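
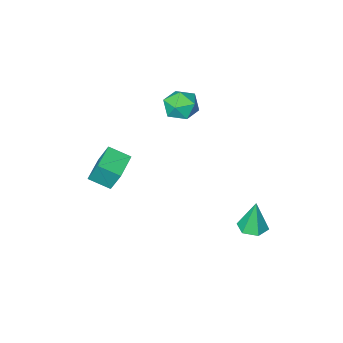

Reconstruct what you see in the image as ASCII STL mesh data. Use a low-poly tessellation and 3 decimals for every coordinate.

solid 
facet normal -0.638 0.651 -0.411
outer loop
vertex 1.492 -3.145 -0.618
vertex 2.777 -2.023 -0.834
vertex 1.79 -3.765 -2.062
endloop
endfacet
facet normal -0.747 -0.652 0.126
outer loop
vertex 2.683 -4.677 -1.486
vertex 1.492 -3.145 -0.618
vertex 1.79 -3.765 -2.062
endloop
endfacet
facet normal -0.637 0.651 -0.412
outer loop
vertex 1.79 -3.765 -2.062
vertex 2.777 -2.023 -0.834
vertex 3.076 -2.643 -2.278
endloop
endfacet
facet normal 0.187 -0.388 -0.903
outer loop
vertex 3.076 -2.643 -2.278
vertex 2.683 -4.677 -1.486
vertex 1.79 -3.765 -2.062
endloop
endfacet
facet normal -0.187 0.387 0.903
outer loop
vertex 1.492 -3.145 -0.618
vertex 3.67 -2.935 -0.258
vertex 2.777 -2.023 -0.834
endloop
endfacet
facet normal -0.748 -0.652 0.125
outer loop
vertex 2.384 -4.057 -0.042
vertex 1.492 -3.145 -0.618
vertex 2.683 -4.677 -1.486
endloop
endfacet
facet normal -0.187 0.388 0.903
outer loop
vertex 2.384 -4.057 -0.042
vertex 3.67 -2.935 -0.258
vertex 1.492 -3.145 -0.618
endloop
endfacet
facet normal 0.747 0.653 -0.125
outer loop
vertex 2.777 -2.023 -0.834
vertex 3.67 -2.935 -0.258
vertex 3.076 -2.643 -2.278
endloop
endfacet
facet normal 0.187 -0.388 -0.903
outer loop
vertex 3.968 -3.555 -1.702
vertex 2.683 -4.677 -1.486
vertex 3.076 -2.643 -2.278
endloop
endfacet
facet normal 0.748 0.652 -0.126
outer loop
vertex 3.076 -2.643 -2.278
vertex 3.67 -2.935 -0.258
vertex 3.968 -3.555 -1.702
endloop
endfacet
facet normal 0.638 -0.651 0.412
outer loop
vertex 3.968 -3.555 -1.702
vertex 2.384 -4.057 -0.042
vertex 2.683 -4.677 -1.486
endloop
endfacet
facet normal 0.637 -0.651 0.411
outer loop
vertex 3.67 -2.935 -0.258
vertex 2.384 -4.057 -0.042
vertex 3.968 -3.555 -1.702
endloop
endfacet
facet normal 0.238 0.942 0.238
outer loop
vertex -1.115 -1.689 2.494
vertex -1.659 -1.79 3.438
vertex -0.597 -2.046 3.388
endloop
endfacet
facet normal 0.742 0.648 -0.172
outer loop
vertex -1.115 -1.689 2.494
vertex -0.597 -2.046 3.388
vertex -0.408 -2.519 2.421
endloop
endfacet
facet normal 0.437 0.441 -0.783
outer loop
vertex -1.115 -1.689 2.494
vertex -0.408 -2.519 2.421
vertex -1.353 -2.557 1.872
endloop
endfacet
facet normal -0.256 0.608 -0.751
outer loop
vertex -1.115 -1.689 2.494
vertex -1.353 -2.557 1.872
vertex -2.126 -2.106 2.501
endloop
endfacet
facet normal -0.379 0.917 -0.120
outer loop
vertex -1.115 -1.689 2.494
vertex -2.126 -2.106 2.501
vertex -1.659 -1.79 3.438
endloop
endfacet
facet normal 0.985 0.065 0.161
outer loop
vertex -0.408 -2.519 2.421
vertex -0.597 -2.046 3.388
vertex -0.514 -3.134 3.319
endloop
endfacet
facet normal 0.169 0.541 0.824
outer loop
vertex -0.597 -2.046 3.388
vertex -1.659 -1.79 3.438
vertex -1.287 -2.683 3.948
endloop
endfacet
facet normal -0.830 0.501 0.245
outer loop
vertex -1.659 -1.79 3.438
vertex -2.126 -2.106 2.501
vertex -2.232 -2.721 3.399
endloop
endfacet
facet normal -0.631 0.001 -0.776
outer loop
vertex -2.126 -2.106 2.501
vertex -1.353 -2.557 1.872
vertex -2.043 -3.194 2.432
endloop
endfacet
facet normal 0.492 -0.268 -0.828
outer loop
vertex -1.353 -2.557 1.872
vertex -0.408 -2.519 2.421
vertex -0.981 -3.45 2.382
endloop
endfacet
facet normal 0.256 -0.608 0.751
outer loop
vertex -1.525 -3.551 3.326
vertex -0.514 -3.134 3.319
vertex -1.287 -2.683 3.948
endloop
endfacet
facet normal -0.437 -0.441 0.783
outer loop
vertex -1.525 -3.551 3.326
vertex -1.287 -2.683 3.948
vertex -2.232 -2.721 3.399
endloop
endfacet
facet normal -0.742 -0.648 0.172
outer loop
vertex -1.525 -3.551 3.326
vertex -2.232 -2.721 3.399
vertex -2.043 -3.194 2.432
endloop
endfacet
facet normal -0.238 -0.942 -0.238
outer loop
vertex -1.525 -3.551 3.326
vertex -2.043 -3.194 2.432
vertex -0.981 -3.45 2.382
endloop
endfacet
facet normal 0.379 -0.917 0.120
outer loop
vertex -1.525 -3.551 3.326
vertex -0.981 -3.45 2.382
vertex -0.514 -3.134 3.319
endloop
endfacet
facet normal 0.631 -0.001 0.776
outer loop
vertex -1.287 -2.683 3.948
vertex -0.514 -3.134 3.319
vertex -0.597 -2.046 3.388
endloop
endfacet
facet normal -0.492 0.268 0.828
outer loop
vertex -2.232 -2.721 3.399
vertex -1.287 -2.683 3.948
vertex -1.659 -1.79 3.438
endloop
endfacet
facet normal -0.985 -0.065 -0.161
outer loop
vertex -2.043 -3.194 2.432
vertex -2.232 -2.721 3.399
vertex -2.126 -2.106 2.501
endloop
endfacet
facet normal -0.169 -0.541 -0.824
outer loop
vertex -0.981 -3.45 2.382
vertex -2.043 -3.194 2.432
vertex -1.353 -2.557 1.872
endloop
endfacet
facet normal 0.830 -0.501 -0.245
outer loop
vertex -0.514 -3.134 3.319
vertex -0.981 -3.45 2.382
vertex -0.408 -2.519 2.421
endloop
endfacet
facet normal 0.065 -0.026 -0.998
outer loop
vertex -2.271 2.135 -4.878
vertex -3.123 1.883 -4.927
vertex -2.913 2.748 -4.936
endloop
endfacet
facet normal 0.620 0.686 0.380
outer loop
vertex -2.271 2.135 -4.878
vertex -2.913 2.748 -4.936
vertex -3.257 1.937 -2.913
endloop
endfacet
facet normal 0.066 -0.026 -0.997
outer loop
vertex -2.913 2.748 -4.936
vertex -3.123 1.883 -4.927
vertex -3.766 2.497 -4.986
endloop
endfacet
facet normal -0.285 0.905 0.315
outer loop
vertex -2.913 2.748 -4.936
vertex -3.766 2.497 -4.986
vertex -3.257 1.937 -2.913
endloop
endfacet
facet normal 0.066 -0.026 -0.997
outer loop
vertex -3.766 2.497 -4.986
vertex -3.123 1.883 -4.927
vertex -3.976 1.632 -4.977
endloop
endfacet
facet normal -0.929 0.229 0.290
outer loop
vertex -3.766 2.497 -4.986
vertex -3.976 1.632 -4.977
vertex -3.257 1.937 -2.913
endloop
endfacet
facet normal 0.066 -0.026 -0.997
outer loop
vertex -3.976 1.632 -4.977
vertex -3.123 1.883 -4.927
vertex -3.333 1.019 -4.918
endloop
endfacet
facet normal -0.667 -0.668 0.331
outer loop
vertex -3.976 1.632 -4.977
vertex -3.333 1.019 -4.918
vertex -3.257 1.937 -2.913
endloop
endfacet
facet normal 0.065 -0.026 -0.998
outer loop
vertex -3.333 1.019 -4.918
vertex -3.123 1.883 -4.927
vertex -2.481 1.27 -4.869
endloop
endfacet
facet normal 0.238 -0.886 0.397
outer loop
vertex -3.333 1.019 -4.918
vertex -2.481 1.27 -4.869
vertex -3.257 1.937 -2.913
endloop
endfacet
facet normal 0.065 -0.026 -0.998
outer loop
vertex -2.481 1.27 -4.869
vertex -3.123 1.883 -4.927
vertex -2.271 2.135 -4.878
endloop
endfacet
facet normal 0.882 -0.210 0.422
outer loop
vertex -2.481 1.27 -4.869
vertex -2.271 2.135 -4.878
vertex -3.257 1.937 -2.913
endloop
endfacet

endsolid


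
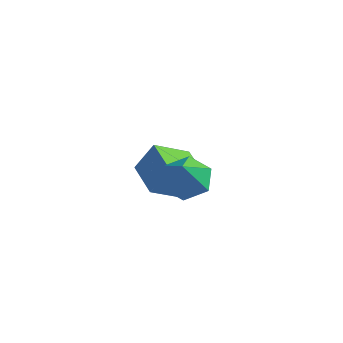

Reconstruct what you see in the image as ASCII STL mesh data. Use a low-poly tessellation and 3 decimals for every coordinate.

solid 
facet normal -0.148 0.488 -0.860
outer loop
vertex 2.978 -1.962 0.659
vertex 2.378 -2.574 0.415
vertex 2.12 -1.853 0.869
endloop
endfacet
facet normal 0.264 0.545 0.796
outer loop
vertex 2.978 -1.962 0.659
vertex 2.12 -1.853 0.869
vertex 2.602 -3.306 1.705
endloop
endfacet
facet normal -0.149 0.488 -0.860
outer loop
vertex 2.12 -1.853 0.869
vertex 2.378 -2.574 0.415
vertex 1.521 -2.464 0.626
endloop
endfacet
facet normal -0.576 0.256 0.777
outer loop
vertex 2.12 -1.853 0.869
vertex 1.521 -2.464 0.626
vertex 2.602 -3.306 1.705
endloop
endfacet
facet normal -0.149 0.488 -0.860
outer loop
vertex 1.521 -2.464 0.626
vertex 2.378 -2.574 0.415
vertex 1.779 -3.185 0.172
endloop
endfacet
facet normal -0.773 -0.512 0.374
outer loop
vertex 1.521 -2.464 0.626
vertex 1.779 -3.185 0.172
vertex 2.602 -3.306 1.705
endloop
endfacet
facet normal -0.149 0.488 -0.860
outer loop
vertex 1.779 -3.185 0.172
vertex 2.378 -2.574 0.415
vertex 2.637 -3.294 -0.039
endloop
endfacet
facet normal -0.128 -0.992 -0.009
outer loop
vertex 1.779 -3.185 0.172
vertex 2.637 -3.294 -0.039
vertex 2.602 -3.306 1.705
endloop
endfacet
facet normal -0.149 0.488 -0.860
outer loop
vertex 2.637 -3.294 -0.039
vertex 2.378 -2.574 0.415
vertex 3.236 -2.683 0.204
endloop
endfacet
facet normal 0.712 -0.702 0.009
outer loop
vertex 2.637 -3.294 -0.039
vertex 3.236 -2.683 0.204
vertex 2.602 -3.306 1.705
endloop
endfacet
facet normal -0.149 0.489 -0.859
outer loop
vertex 3.236 -2.683 0.204
vertex 2.378 -2.574 0.415
vertex 2.978 -1.962 0.659
endloop
endfacet
facet normal 0.909 0.066 0.411
outer loop
vertex 3.236 -2.683 0.204
vertex 2.978 -1.962 0.659
vertex 2.602 -3.306 1.705
endloop
endfacet
facet normal -0.751 0.657 0.067
outer loop
vertex -0.698 1.018 -1.896
vertex 0.155 2.082 -2.771
vertex -1.216 0.537 -2.987
endloop
endfacet
facet normal -0.527 -0.657 0.540
outer loop
vertex -0.075 -0.462 -3.089
vertex -0.698 1.018 -1.896
vertex -1.216 0.537 -2.987
endloop
endfacet
facet normal -0.751 0.657 0.067
outer loop
vertex -1.216 0.537 -2.987
vertex 0.155 2.082 -2.771
vertex -0.363 1.601 -3.862
endloop
endfacet
facet normal -0.399 -0.370 -0.839
outer loop
vertex -0.363 1.601 -3.862
vertex -0.075 -0.462 -3.089
vertex -1.216 0.537 -2.987
endloop
endfacet
facet normal 0.399 0.370 0.839
outer loop
vertex -0.698 1.018 -1.896
vertex 1.296 1.083 -2.873
vertex 0.155 2.082 -2.771
endloop
endfacet
facet normal -0.527 -0.657 0.540
outer loop
vertex 0.443 0.019 -1.998
vertex -0.698 1.018 -1.896
vertex -0.075 -0.462 -3.089
endloop
endfacet
facet normal 0.399 0.370 0.839
outer loop
vertex 0.443 0.019 -1.998
vertex 1.296 1.083 -2.873
vertex -0.698 1.018 -1.896
endloop
endfacet
facet normal 0.527 0.657 -0.540
outer loop
vertex 0.155 2.082 -2.771
vertex 1.296 1.083 -2.873
vertex -0.363 1.601 -3.862
endloop
endfacet
facet normal -0.399 -0.370 -0.839
outer loop
vertex 0.778 0.602 -3.964
vertex -0.075 -0.462 -3.089
vertex -0.363 1.601 -3.862
endloop
endfacet
facet normal 0.527 0.657 -0.540
outer loop
vertex -0.363 1.601 -3.862
vertex 1.296 1.083 -2.873
vertex 0.778 0.602 -3.964
endloop
endfacet
facet normal 0.751 -0.657 -0.067
outer loop
vertex 0.778 0.602 -3.964
vertex 0.443 0.019 -1.998
vertex -0.075 -0.462 -3.089
endloop
endfacet
facet normal 0.751 -0.657 -0.067
outer loop
vertex 1.296 1.083 -2.873
vertex 0.443 0.019 -1.998
vertex 0.778 0.602 -3.964
endloop
endfacet

endsolid


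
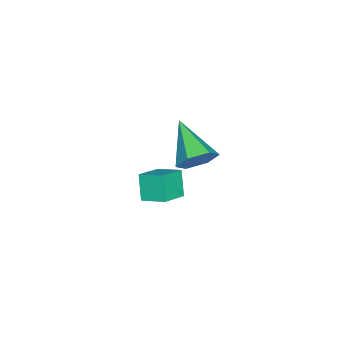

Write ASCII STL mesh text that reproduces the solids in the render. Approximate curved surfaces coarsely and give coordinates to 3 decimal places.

solid 
facet normal -0.892 0.246 -0.380
outer loop
vertex 2.326 2.971 0.132
vertex 2.422 3.765 0.42
vertex 2.733 3.213 -0.668
endloop
endfacet
facet normal -0.112 -0.934 -0.340
outer loop
vertex 3.598 2.975 -0.3
vertex 2.326 2.971 0.132
vertex 2.733 3.213 -0.668
endloop
endfacet
facet normal -0.893 0.244 -0.379
outer loop
vertex 2.733 3.213 -0.668
vertex 2.422 3.765 0.42
vertex 2.828 4.007 -0.38
endloop
endfacet
facet normal 0.438 0.260 -0.861
outer loop
vertex 2.828 4.007 -0.38
vertex 3.598 2.975 -0.3
vertex 2.733 3.213 -0.668
endloop
endfacet
facet normal -0.438 -0.259 0.861
outer loop
vertex 2.326 2.971 0.132
vertex 3.287 3.527 0.788
vertex 2.422 3.765 0.42
endloop
endfacet
facet normal -0.112 -0.934 -0.340
outer loop
vertex 3.192 2.733 0.5
vertex 2.326 2.971 0.132
vertex 3.598 2.975 -0.3
endloop
endfacet
facet normal -0.437 -0.260 0.861
outer loop
vertex 3.192 2.733 0.5
vertex 3.287 3.527 0.788
vertex 2.326 2.971 0.132
endloop
endfacet
facet normal 0.112 0.934 0.340
outer loop
vertex 2.422 3.765 0.42
vertex 3.287 3.527 0.788
vertex 2.828 4.007 -0.38
endloop
endfacet
facet normal 0.437 0.259 -0.861
outer loop
vertex 3.694 3.769 -0.012
vertex 3.598 2.975 -0.3
vertex 2.828 4.007 -0.38
endloop
endfacet
facet normal 0.112 0.934 0.340
outer loop
vertex 2.828 4.007 -0.38
vertex 3.287 3.527 0.788
vertex 3.694 3.769 -0.012
endloop
endfacet
facet normal 0.892 -0.245 0.379
outer loop
vertex 3.694 3.769 -0.012
vertex 3.192 2.733 0.5
vertex 3.598 2.975 -0.3
endloop
endfacet
facet normal 0.892 -0.245 0.380
outer loop
vertex 3.287 3.527 0.788
vertex 3.192 2.733 0.5
vertex 3.694 3.769 -0.012
endloop
endfacet
facet normal 0.606 0.610 -0.510
outer loop
vertex 0.179 3.07 -1.064
vertex -0.355 3.199 -1.544
vertex -0.285 3.623 -0.954
endloop
endfacet
facet normal 0.237 0.006 0.971
outer loop
vertex 0.179 3.07 -1.064
vertex -0.285 3.623 -0.954
vertex -1.385 2.161 -0.676
endloop
endfacet
facet normal 0.605 0.611 -0.511
outer loop
vertex -0.285 3.623 -0.954
vertex -0.355 3.199 -1.544
vertex -0.82 3.751 -1.434
endloop
endfacet
facet normal -0.503 0.511 0.697
outer loop
vertex -0.285 3.623 -0.954
vertex -0.82 3.751 -1.434
vertex -1.385 2.161 -0.676
endloop
endfacet
facet normal 0.605 0.611 -0.510
outer loop
vertex -0.82 3.751 -1.434
vertex -0.355 3.199 -1.544
vertex -0.89 3.328 -2.024
endloop
endfacet
facet normal -0.952 0.292 -0.097
outer loop
vertex -0.82 3.751 -1.434
vertex -0.89 3.328 -2.024
vertex -1.385 2.161 -0.676
endloop
endfacet
facet normal 0.606 0.610 -0.511
outer loop
vertex -0.89 3.328 -2.024
vertex -0.355 3.199 -1.544
vertex -0.426 2.775 -2.134
endloop
endfacet
facet normal -0.660 -0.431 -0.616
outer loop
vertex -0.89 3.328 -2.024
vertex -0.426 2.775 -2.134
vertex -1.385 2.161 -0.676
endloop
endfacet
facet normal 0.605 0.610 -0.511
outer loop
vertex -0.426 2.775 -2.134
vertex -0.355 3.199 -1.544
vertex 0.109 2.647 -1.654
endloop
endfacet
facet normal 0.082 -0.937 -0.341
outer loop
vertex -0.426 2.775 -2.134
vertex 0.109 2.647 -1.654
vertex -1.385 2.161 -0.676
endloop
endfacet
facet normal 0.606 0.611 -0.510
outer loop
vertex 0.109 2.647 -1.654
vertex -0.355 3.199 -1.544
vertex 0.179 3.07 -1.064
endloop
endfacet
facet normal 0.529 -0.718 0.452
outer loop
vertex 0.109 2.647 -1.654
vertex 0.179 3.07 -1.064
vertex -1.385 2.161 -0.676
endloop
endfacet

endsolid


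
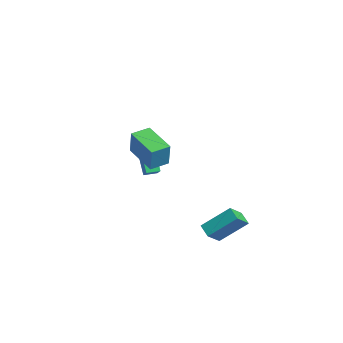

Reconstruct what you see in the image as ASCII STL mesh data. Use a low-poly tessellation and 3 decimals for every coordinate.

solid 
facet normal -0.888 -0.332 0.317
outer loop
vertex 2.303 -3.21 3.819
vertex 1.954 -2.117 3.987
vertex 1.738 -3.155 2.291
endloop
endfacet
facet normal 0.301 -0.942 -0.145
outer loop
vertex 3.586 -2.463 1.633
vertex 2.303 -3.21 3.819
vertex 1.738 -3.155 2.291
endloop
endfacet
facet normal -0.888 -0.332 0.317
outer loop
vertex 1.738 -3.155 2.291
vertex 1.954 -2.117 3.987
vertex 1.389 -2.061 2.46
endloop
endfacet
facet normal -0.347 0.034 -0.937
outer loop
vertex 1.389 -2.061 2.46
vertex 3.586 -2.463 1.633
vertex 1.738 -3.155 2.291
endloop
endfacet
facet normal 0.346 -0.034 0.938
outer loop
vertex 2.303 -3.21 3.819
vertex 3.802 -1.425 3.329
vertex 1.954 -2.117 3.987
endloop
endfacet
facet normal 0.300 -0.943 -0.146
outer loop
vertex 4.151 -2.519 3.16
vertex 2.303 -3.21 3.819
vertex 3.586 -2.463 1.633
endloop
endfacet
facet normal 0.347 -0.034 0.937
outer loop
vertex 4.151 -2.519 3.16
vertex 3.802 -1.425 3.329
vertex 2.303 -3.21 3.819
endloop
endfacet
facet normal -0.301 0.942 0.146
outer loop
vertex 1.954 -2.117 3.987
vertex 3.802 -1.425 3.329
vertex 1.389 -2.061 2.46
endloop
endfacet
facet normal -0.347 0.033 -0.937
outer loop
vertex 3.237 -1.37 1.801
vertex 3.586 -2.463 1.633
vertex 1.389 -2.061 2.46
endloop
endfacet
facet normal -0.301 0.943 0.145
outer loop
vertex 1.389 -2.061 2.46
vertex 3.802 -1.425 3.329
vertex 3.237 -1.37 1.801
endloop
endfacet
facet normal 0.888 0.332 -0.317
outer loop
vertex 3.237 -1.37 1.801
vertex 4.151 -2.519 3.16
vertex 3.586 -2.463 1.633
endloop
endfacet
facet normal 0.888 0.332 -0.317
outer loop
vertex 3.802 -1.425 3.329
vertex 4.151 -2.519 3.16
vertex 3.237 -1.37 1.801
endloop
endfacet
facet normal -0.462 0.638 -0.616
outer loop
vertex 3.263 2.712 -2.532
vertex 4.073 2.894 -2.951
vertex 2.915 1.163 -3.877
endloop
endfacet
facet normal -0.871 -0.196 0.451
outer loop
vertex 3.507 0.346 -3.089
vertex 3.263 2.712 -2.532
vertex 2.915 1.163 -3.877
endloop
endfacet
facet normal -0.462 0.638 -0.616
outer loop
vertex 2.915 1.163 -3.877
vertex 4.073 2.894 -2.951
vertex 3.725 1.345 -4.296
endloop
endfacet
facet normal -0.167 -0.744 -0.646
outer loop
vertex 3.725 1.345 -4.296
vertex 3.507 0.346 -3.089
vertex 2.915 1.163 -3.877
endloop
endfacet
facet normal 0.167 0.744 0.646
outer loop
vertex 3.263 2.712 -2.532
vertex 4.665 2.077 -2.163
vertex 4.073 2.894 -2.951
endloop
endfacet
facet normal -0.871 -0.196 0.451
outer loop
vertex 3.855 1.895 -1.744
vertex 3.263 2.712 -2.532
vertex 3.507 0.346 -3.089
endloop
endfacet
facet normal 0.167 0.744 0.646
outer loop
vertex 3.855 1.895 -1.744
vertex 4.665 2.077 -2.163
vertex 3.263 2.712 -2.532
endloop
endfacet
facet normal 0.871 0.196 -0.451
outer loop
vertex 4.073 2.894 -2.951
vertex 4.665 2.077 -2.163
vertex 3.725 1.345 -4.296
endloop
endfacet
facet normal -0.167 -0.744 -0.646
outer loop
vertex 4.317 0.528 -3.508
vertex 3.507 0.346 -3.089
vertex 3.725 1.345 -4.296
endloop
endfacet
facet normal 0.871 0.196 -0.451
outer loop
vertex 3.725 1.345 -4.296
vertex 4.665 2.077 -2.163
vertex 4.317 0.528 -3.508
endloop
endfacet
facet normal 0.462 -0.638 0.616
outer loop
vertex 4.317 0.528 -3.508
vertex 3.855 1.895 -1.744
vertex 3.507 0.346 -3.089
endloop
endfacet
facet normal 0.462 -0.638 0.616
outer loop
vertex 4.665 2.077 -2.163
vertex 3.855 1.895 -1.744
vertex 4.317 0.528 -3.508
endloop
endfacet
facet normal -0.545 -0.065 0.836
outer loop
vertex -3.649 -1.394 -0.058
vertex -3.644 -0.576 0.009
vertex -4.68 -1.333 -0.725
endloop
endfacet
facet normal -0.006 -0.997 -0.081
outer loop
vertex -3.596 -1.204 -2.389
vertex -3.649 -1.394 -0.058
vertex -4.68 -1.333 -0.725
endloop
endfacet
facet normal -0.545 -0.065 0.836
outer loop
vertex -4.68 -1.333 -0.725
vertex -3.644 -0.576 0.009
vertex -4.675 -0.516 -0.658
endloop
endfacet
facet normal -0.839 0.050 -0.542
outer loop
vertex -4.675 -0.516 -0.658
vertex -3.596 -1.204 -2.389
vertex -4.68 -1.333 -0.725
endloop
endfacet
facet normal 0.839 -0.050 0.542
outer loop
vertex -3.649 -1.394 -0.058
vertex -2.56 -0.447 -1.655
vertex -3.644 -0.576 0.009
endloop
endfacet
facet normal -0.005 -0.997 -0.081
outer loop
vertex -2.565 -1.264 -1.722
vertex -3.649 -1.394 -0.058
vertex -3.596 -1.204 -2.389
endloop
endfacet
facet normal 0.839 -0.050 0.542
outer loop
vertex -2.565 -1.264 -1.722
vertex -2.56 -0.447 -1.655
vertex -3.649 -1.394 -0.058
endloop
endfacet
facet normal 0.006 0.997 0.081
outer loop
vertex -3.644 -0.576 0.009
vertex -2.56 -0.447 -1.655
vertex -4.675 -0.516 -0.658
endloop
endfacet
facet normal -0.839 0.050 -0.542
outer loop
vertex -3.591 -0.386 -2.322
vertex -3.596 -1.204 -2.389
vertex -4.675 -0.516 -0.658
endloop
endfacet
facet normal 0.006 0.997 0.082
outer loop
vertex -4.675 -0.516 -0.658
vertex -2.56 -0.447 -1.655
vertex -3.591 -0.386 -2.322
endloop
endfacet
facet normal 0.545 0.065 -0.836
outer loop
vertex -3.591 -0.386 -2.322
vertex -2.565 -1.264 -1.722
vertex -3.596 -1.204 -2.389
endloop
endfacet
facet normal 0.545 0.065 -0.836
outer loop
vertex -2.56 -0.447 -1.655
vertex -2.565 -1.264 -1.722
vertex -3.591 -0.386 -2.322
endloop
endfacet

endsolid


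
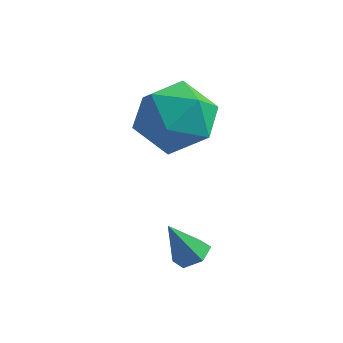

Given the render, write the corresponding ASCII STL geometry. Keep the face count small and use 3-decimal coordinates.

solid 
facet normal -0.878 -0.295 0.377
outer loop
vertex 1.357 0.516 1.462
vertex 1.621 -0.63 1.181
vertex 1.935 -0.185 2.26
endloop
endfacet
facet normal -0.639 0.286 0.714
outer loop
vertex 1.357 0.516 1.462
vertex 1.935 -0.185 2.26
vertex 2.277 0.965 2.105
endloop
endfacet
facet normal -0.551 0.803 0.228
outer loop
vertex 1.357 0.516 1.462
vertex 2.277 0.965 2.105
vertex 2.175 1.229 0.93
endloop
endfacet
facet normal -0.736 0.540 -0.408
outer loop
vertex 1.357 0.516 1.462
vertex 2.175 1.229 0.93
vertex 1.77 0.244 0.358
endloop
endfacet
facet normal -0.938 -0.138 -0.317
outer loop
vertex 1.357 0.516 1.462
vertex 1.77 0.244 0.358
vertex 1.621 -0.63 1.181
endloop
endfacet
facet normal 0.000 0.134 0.991
outer loop
vertex 2.277 0.965 2.105
vertex 1.935 -0.185 2.26
vertex 3.11 0.096 2.222
endloop
endfacet
facet normal -0.386 -0.808 0.445
outer loop
vertex 1.935 -0.185 2.26
vertex 1.621 -0.63 1.181
vertex 2.705 -0.889 1.65
endloop
endfacet
facet normal -0.484 -0.555 -0.677
outer loop
vertex 1.621 -0.63 1.181
vertex 1.77 0.244 0.358
vertex 2.603 -0.625 0.475
endloop
endfacet
facet normal -0.157 0.543 -0.825
outer loop
vertex 1.77 0.244 0.358
vertex 2.175 1.229 0.93
vertex 2.945 0.525 0.32
endloop
endfacet
facet normal 0.143 0.968 0.205
outer loop
vertex 2.175 1.229 0.93
vertex 2.277 0.965 2.105
vertex 3.259 0.97 1.399
endloop
endfacet
facet normal 0.736 -0.540 0.408
outer loop
vertex 3.523 -0.176 1.118
vertex 3.11 0.096 2.222
vertex 2.705 -0.889 1.65
endloop
endfacet
facet normal 0.551 -0.803 -0.228
outer loop
vertex 3.523 -0.176 1.118
vertex 2.705 -0.889 1.65
vertex 2.603 -0.625 0.475
endloop
endfacet
facet normal 0.639 -0.286 -0.714
outer loop
vertex 3.523 -0.176 1.118
vertex 2.603 -0.625 0.475
vertex 2.945 0.525 0.32
endloop
endfacet
facet normal 0.878 0.295 -0.377
outer loop
vertex 3.523 -0.176 1.118
vertex 2.945 0.525 0.32
vertex 3.259 0.97 1.399
endloop
endfacet
facet normal 0.938 0.138 0.317
outer loop
vertex 3.523 -0.176 1.118
vertex 3.259 0.97 1.399
vertex 3.11 0.096 2.222
endloop
endfacet
facet normal 0.157 -0.543 0.825
outer loop
vertex 2.705 -0.889 1.65
vertex 3.11 0.096 2.222
vertex 1.935 -0.185 2.26
endloop
endfacet
facet normal -0.143 -0.968 -0.205
outer loop
vertex 2.603 -0.625 0.475
vertex 2.705 -0.889 1.65
vertex 1.621 -0.63 1.181
endloop
endfacet
facet normal -0.000 -0.134 -0.991
outer loop
vertex 2.945 0.525 0.32
vertex 2.603 -0.625 0.475
vertex 1.77 0.244 0.358
endloop
endfacet
facet normal 0.386 0.808 -0.445
outer loop
vertex 3.259 0.97 1.399
vertex 2.945 0.525 0.32
vertex 2.175 1.229 0.93
endloop
endfacet
facet normal 0.484 0.555 0.677
outer loop
vertex 3.11 0.096 2.222
vertex 3.259 0.97 1.399
vertex 2.277 0.965 2.105
endloop
endfacet
facet normal 0.425 0.195 -0.884
outer loop
vertex 4.493 -2.191 -1.221
vertex 4.084 -2.42 -1.468
vertex 4.071 -1.901 -1.36
endloop
endfacet
facet normal 0.258 0.696 0.670
outer loop
vertex 4.493 -2.191 -1.221
vertex 4.071 -1.901 -1.36
vertex 3.556 -2.66 -0.372
endloop
endfacet
facet normal 0.425 0.195 -0.884
outer loop
vertex 4.071 -1.901 -1.36
vertex 4.084 -2.42 -1.468
vertex 3.662 -2.13 -1.607
endloop
endfacet
facet normal -0.591 0.759 0.275
outer loop
vertex 4.071 -1.901 -1.36
vertex 3.662 -2.13 -1.607
vertex 3.556 -2.66 -0.372
endloop
endfacet
facet normal 0.425 0.195 -0.884
outer loop
vertex 3.662 -2.13 -1.607
vertex 4.084 -2.42 -1.468
vertex 3.675 -2.649 -1.715
endloop
endfacet
facet normal -0.996 -0.007 -0.088
outer loop
vertex 3.662 -2.13 -1.607
vertex 3.675 -2.649 -1.715
vertex 3.556 -2.66 -0.372
endloop
endfacet
facet normal 0.425 0.194 -0.884
outer loop
vertex 3.675 -2.649 -1.715
vertex 4.084 -2.42 -1.468
vertex 4.096 -2.939 -1.576
endloop
endfacet
facet normal -0.554 -0.831 -0.056
outer loop
vertex 3.675 -2.649 -1.715
vertex 4.096 -2.939 -1.576
vertex 3.556 -2.66 -0.372
endloop
endfacet
facet normal 0.425 0.194 -0.884
outer loop
vertex 4.096 -2.939 -1.576
vertex 4.084 -2.42 -1.468
vertex 4.505 -2.709 -1.329
endloop
endfacet
facet normal 0.297 -0.892 0.340
outer loop
vertex 4.096 -2.939 -1.576
vertex 4.505 -2.709 -1.329
vertex 3.556 -2.66 -0.372
endloop
endfacet
facet normal 0.425 0.194 -0.884
outer loop
vertex 4.505 -2.709 -1.329
vertex 4.084 -2.42 -1.468
vertex 4.493 -2.191 -1.221
endloop
endfacet
facet normal 0.701 -0.130 0.702
outer loop
vertex 4.505 -2.709 -1.329
vertex 4.493 -2.191 -1.221
vertex 3.556 -2.66 -0.372
endloop
endfacet

endsolid


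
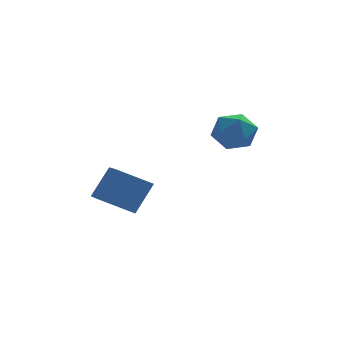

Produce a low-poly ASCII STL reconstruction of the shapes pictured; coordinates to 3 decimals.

solid 
facet normal -0.738 0.634 0.230
outer loop
vertex 1.818 -1.727 2.215
vertex 2.21 -1.698 3.392
vertex 2.654 -0.882 2.57
endloop
endfacet
facet normal -0.534 0.717 -0.449
outer loop
vertex 1.818 -1.727 2.215
vertex 2.654 -0.882 2.57
vertex 2.785 -1.465 1.483
endloop
endfacet
facet normal -0.617 0.090 -0.782
outer loop
vertex 1.818 -1.727 2.215
vertex 2.785 -1.465 1.483
vertex 2.422 -2.642 1.633
endloop
endfacet
facet normal -0.872 -0.379 -0.310
outer loop
vertex 1.818 -1.727 2.215
vertex 2.422 -2.642 1.633
vertex 2.066 -2.786 2.812
endloop
endfacet
facet normal -0.948 -0.043 0.317
outer loop
vertex 1.818 -1.727 2.215
vertex 2.066 -2.786 2.812
vertex 2.21 -1.698 3.392
endloop
endfacet
facet normal 0.161 0.878 -0.451
outer loop
vertex 2.785 -1.465 1.483
vertex 2.654 -0.882 2.57
vertex 3.774 -1.274 2.208
endloop
endfacet
facet normal -0.170 0.744 0.647
outer loop
vertex 2.654 -0.882 2.57
vertex 2.21 -1.698 3.392
vertex 3.418 -1.418 3.387
endloop
endfacet
facet normal -0.508 -0.352 0.786
outer loop
vertex 2.21 -1.698 3.392
vertex 2.066 -2.786 2.812
vertex 3.055 -2.595 3.537
endloop
endfacet
facet normal -0.386 -0.894 -0.226
outer loop
vertex 2.066 -2.786 2.812
vertex 2.422 -2.642 1.633
vertex 3.186 -3.178 2.45
endloop
endfacet
facet normal 0.027 -0.135 -0.991
outer loop
vertex 2.422 -2.642 1.633
vertex 2.785 -1.465 1.483
vertex 3.63 -2.362 1.628
endloop
endfacet
facet normal 0.872 0.379 0.310
outer loop
vertex 4.022 -2.333 2.805
vertex 3.774 -1.274 2.208
vertex 3.418 -1.418 3.387
endloop
endfacet
facet normal 0.617 -0.090 0.782
outer loop
vertex 4.022 -2.333 2.805
vertex 3.418 -1.418 3.387
vertex 3.055 -2.595 3.537
endloop
endfacet
facet normal 0.534 -0.717 0.449
outer loop
vertex 4.022 -2.333 2.805
vertex 3.055 -2.595 3.537
vertex 3.186 -3.178 2.45
endloop
endfacet
facet normal 0.738 -0.634 -0.230
outer loop
vertex 4.022 -2.333 2.805
vertex 3.186 -3.178 2.45
vertex 3.63 -2.362 1.628
endloop
endfacet
facet normal 0.948 0.043 -0.317
outer loop
vertex 4.022 -2.333 2.805
vertex 3.63 -2.362 1.628
vertex 3.774 -1.274 2.208
endloop
endfacet
facet normal 0.386 0.894 0.226
outer loop
vertex 3.418 -1.418 3.387
vertex 3.774 -1.274 2.208
vertex 2.654 -0.882 2.57
endloop
endfacet
facet normal -0.027 0.135 0.991
outer loop
vertex 3.055 -2.595 3.537
vertex 3.418 -1.418 3.387
vertex 2.21 -1.698 3.392
endloop
endfacet
facet normal -0.161 -0.878 0.451
outer loop
vertex 3.186 -3.178 2.45
vertex 3.055 -2.595 3.537
vertex 2.066 -2.786 2.812
endloop
endfacet
facet normal 0.170 -0.744 -0.647
outer loop
vertex 3.63 -2.362 1.628
vertex 3.186 -3.178 2.45
vertex 2.422 -2.642 1.633
endloop
endfacet
facet normal 0.508 0.352 -0.786
outer loop
vertex 3.774 -1.274 2.208
vertex 3.63 -2.362 1.628
vertex 2.785 -1.465 1.483
endloop
endfacet
facet normal -0.865 0.176 0.470
outer loop
vertex -3.009 -2.979 0.858
vertex -3.031 -0.942 0.054
vertex -4.002 -3.617 -0.731
endloop
endfacet
facet normal 0.010 -0.930 0.367
outer loop
vertex -2.229 -3.978 -1.694
vertex -3.009 -2.979 0.858
vertex -4.002 -3.617 -0.731
endloop
endfacet
facet normal -0.865 0.176 0.470
outer loop
vertex -4.002 -3.617 -0.731
vertex -3.031 -0.942 0.054
vertex -4.024 -1.58 -1.535
endloop
endfacet
facet normal -0.502 -0.322 -0.803
outer loop
vertex -4.024 -1.58 -1.535
vertex -2.229 -3.978 -1.694
vertex -4.002 -3.617 -0.731
endloop
endfacet
facet normal 0.502 0.322 0.803
outer loop
vertex -3.009 -2.979 0.858
vertex -1.258 -1.303 -0.909
vertex -3.031 -0.942 0.054
endloop
endfacet
facet normal 0.010 -0.930 0.367
outer loop
vertex -1.236 -3.34 -0.105
vertex -3.009 -2.979 0.858
vertex -2.229 -3.978 -1.694
endloop
endfacet
facet normal 0.502 0.322 0.803
outer loop
vertex -1.236 -3.34 -0.105
vertex -1.258 -1.303 -0.909
vertex -3.009 -2.979 0.858
endloop
endfacet
facet normal -0.010 0.930 -0.367
outer loop
vertex -3.031 -0.942 0.054
vertex -1.258 -1.303 -0.909
vertex -4.024 -1.58 -1.535
endloop
endfacet
facet normal -0.502 -0.322 -0.803
outer loop
vertex -2.251 -1.941 -2.498
vertex -2.229 -3.978 -1.694
vertex -4.024 -1.58 -1.535
endloop
endfacet
facet normal -0.010 0.930 -0.367
outer loop
vertex -4.024 -1.58 -1.535
vertex -1.258 -1.303 -0.909
vertex -2.251 -1.941 -2.498
endloop
endfacet
facet normal 0.865 -0.176 -0.470
outer loop
vertex -2.251 -1.941 -2.498
vertex -1.236 -3.34 -0.105
vertex -2.229 -3.978 -1.694
endloop
endfacet
facet normal 0.865 -0.176 -0.470
outer loop
vertex -1.258 -1.303 -0.909
vertex -1.236 -3.34 -0.105
vertex -2.251 -1.941 -2.498
endloop
endfacet

endsolid


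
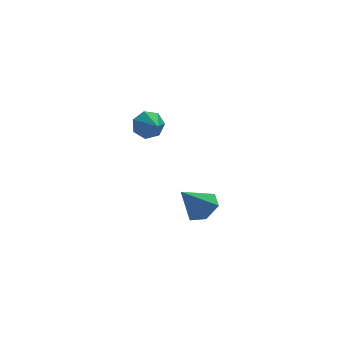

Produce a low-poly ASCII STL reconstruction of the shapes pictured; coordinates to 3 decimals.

solid 
facet normal -0.092 0.906 -0.412
outer loop
vertex -2.221 2.495 2.504
vertex -2.79 2.198 1.978
vertex -2.903 2.529 2.731
endloop
endfacet
facet normal 0.311 -0.082 0.947
outer loop
vertex -2.221 2.495 2.504
vertex -2.903 2.529 2.731
vertex -2.67 1.002 2.522
endloop
endfacet
facet normal -0.092 0.906 -0.412
outer loop
vertex -2.903 2.529 2.731
vertex -2.79 2.198 1.978
vertex -3.501 2.314 2.391
endloop
endfacet
facet normal -0.434 -0.187 0.881
outer loop
vertex -2.903 2.529 2.731
vertex -3.501 2.314 2.391
vertex -2.67 1.002 2.522
endloop
endfacet
facet normal -0.091 0.907 -0.412
outer loop
vertex -3.501 2.314 2.391
vertex -2.79 2.198 1.978
vertex -3.563 2.012 1.74
endloop
endfacet
facet normal -0.818 -0.488 0.304
outer loop
vertex -3.501 2.314 2.391
vertex -3.563 2.012 1.74
vertex -2.67 1.002 2.522
endloop
endfacet
facet normal -0.091 0.907 -0.412
outer loop
vertex -3.563 2.012 1.74
vertex -2.79 2.198 1.978
vertex -3.044 1.85 1.268
endloop
endfacet
facet normal -0.553 -0.758 -0.348
outer loop
vertex -3.563 2.012 1.74
vertex -3.044 1.85 1.268
vertex -2.67 1.002 2.522
endloop
endfacet
facet normal -0.091 0.907 -0.412
outer loop
vertex -3.044 1.85 1.268
vertex -2.79 2.198 1.978
vertex -2.333 1.95 1.331
endloop
endfacet
facet normal 0.164 -0.794 -0.586
outer loop
vertex -3.044 1.85 1.268
vertex -2.333 1.95 1.331
vertex -2.67 1.002 2.522
endloop
endfacet
facet normal -0.092 0.907 -0.412
outer loop
vertex -2.333 1.95 1.331
vertex -2.79 2.198 1.978
vertex -1.967 2.237 1.881
endloop
endfacet
facet normal 0.790 -0.569 -0.229
outer loop
vertex -2.333 1.95 1.331
vertex -1.967 2.237 1.881
vertex -2.67 1.002 2.522
endloop
endfacet
facet normal -0.092 0.906 -0.413
outer loop
vertex -1.967 2.237 1.881
vertex -2.79 2.198 1.978
vertex -2.221 2.495 2.504
endloop
endfacet
facet normal 0.855 -0.252 0.453
outer loop
vertex -1.967 2.237 1.881
vertex -2.221 2.495 2.504
vertex -2.67 1.002 2.522
endloop
endfacet
facet normal 0.625 0.101 -0.774
outer loop
vertex 0.689 2.073 -4.241
vertex 0.078 2.753 -4.646
vertex 0.804 3.042 -4.022
endloop
endfacet
facet normal 0.434 -0.247 0.866
outer loop
vertex 0.689 2.073 -4.241
vertex 0.804 3.042 -4.022
vertex -1.078 2.567 -3.214
endloop
endfacet
facet normal 0.625 0.101 -0.774
outer loop
vertex 0.804 3.042 -4.022
vertex 0.078 2.753 -4.646
vertex 0.193 3.722 -4.427
endloop
endfacet
facet normal 0.175 0.615 0.769
outer loop
vertex 0.804 3.042 -4.022
vertex 0.193 3.722 -4.427
vertex -1.078 2.567 -3.214
endloop
endfacet
facet normal 0.625 0.101 -0.774
outer loop
vertex 0.193 3.722 -4.427
vertex 0.078 2.753 -4.646
vertex -0.533 3.433 -5.051
endloop
endfacet
facet normal -0.525 0.820 0.231
outer loop
vertex 0.193 3.722 -4.427
vertex -0.533 3.433 -5.051
vertex -1.078 2.567 -3.214
endloop
endfacet
facet normal 0.625 0.101 -0.774
outer loop
vertex -0.533 3.433 -5.051
vertex 0.078 2.753 -4.646
vertex -0.648 2.464 -5.27
endloop
endfacet
facet normal -0.964 0.162 -0.210
outer loop
vertex -0.533 3.433 -5.051
vertex -0.648 2.464 -5.27
vertex -1.078 2.567 -3.214
endloop
endfacet
facet normal 0.625 0.101 -0.774
outer loop
vertex -0.648 2.464 -5.27
vertex 0.078 2.753 -4.646
vertex -0.037 1.784 -4.865
endloop
endfacet
facet normal -0.705 -0.700 -0.112
outer loop
vertex -0.648 2.464 -5.27
vertex -0.037 1.784 -4.865
vertex -1.078 2.567 -3.214
endloop
endfacet
facet normal 0.625 0.101 -0.774
outer loop
vertex -0.037 1.784 -4.865
vertex 0.078 2.753 -4.646
vertex 0.689 2.073 -4.241
endloop
endfacet
facet normal -0.006 -0.905 0.426
outer loop
vertex -0.037 1.784 -4.865
vertex 0.689 2.073 -4.241
vertex -1.078 2.567 -3.214
endloop
endfacet

endsolid


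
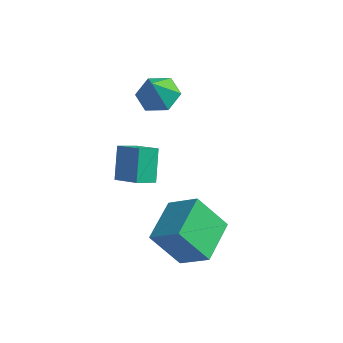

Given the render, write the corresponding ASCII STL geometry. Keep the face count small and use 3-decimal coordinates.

solid 
facet normal -0.817 0.302 -0.492
outer loop
vertex -1.234 -0.509 -1.641
vertex -1.564 0.646 -0.383
vertex -0.629 0.25 -2.18
endloop
endfacet
facet normal 0.190 -0.665 -0.723
outer loop
vertex 0.604 -0.206 -1.437
vertex -1.234 -0.509 -1.641
vertex -0.629 0.25 -2.18
endloop
endfacet
facet normal -0.817 0.302 -0.492
outer loop
vertex -0.629 0.25 -2.18
vertex -1.564 0.646 -0.383
vertex -0.96 1.405 -0.921
endloop
endfacet
facet normal 0.545 0.684 -0.484
outer loop
vertex -0.96 1.405 -0.921
vertex 0.604 -0.206 -1.437
vertex -0.629 0.25 -2.18
endloop
endfacet
facet normal -0.545 -0.684 0.485
outer loop
vertex -1.234 -0.509 -1.641
vertex -0.331 0.19 0.36
vertex -1.564 0.646 -0.383
endloop
endfacet
facet normal 0.190 -0.664 -0.723
outer loop
vertex -0.0 -0.965 -0.899
vertex -1.234 -0.509 -1.641
vertex 0.604 -0.206 -1.437
endloop
endfacet
facet normal -0.544 -0.684 0.485
outer loop
vertex -0.0 -0.965 -0.899
vertex -0.331 0.19 0.36
vertex -1.234 -0.509 -1.641
endloop
endfacet
facet normal -0.190 0.664 0.723
outer loop
vertex -1.564 0.646 -0.383
vertex -0.331 0.19 0.36
vertex -0.96 1.405 -0.921
endloop
endfacet
facet normal 0.545 0.684 -0.485
outer loop
vertex 0.274 0.949 -0.179
vertex 0.604 -0.206 -1.437
vertex -0.96 1.405 -0.921
endloop
endfacet
facet normal -0.189 0.664 0.723
outer loop
vertex -0.96 1.405 -0.921
vertex -0.331 0.19 0.36
vertex 0.274 0.949 -0.179
endloop
endfacet
facet normal 0.817 -0.302 0.491
outer loop
vertex 0.274 0.949 -0.179
vertex -0.0 -0.965 -0.899
vertex 0.604 -0.206 -1.437
endloop
endfacet
facet normal 0.817 -0.302 0.492
outer loop
vertex -0.331 0.19 0.36
vertex -0.0 -0.965 -0.899
vertex 0.274 0.949 -0.179
endloop
endfacet
facet normal 0.066 0.384 -0.921
outer loop
vertex 0.453 3.281 1.704
vertex -0.554 3.037 1.53
vertex -0.303 3.971 1.937
endloop
endfacet
facet normal 0.542 0.333 0.772
outer loop
vertex 0.453 3.281 1.704
vertex -0.303 3.971 1.937
vertex -0.646 2.503 2.81
endloop
endfacet
facet normal 0.066 0.384 -0.921
outer loop
vertex -0.303 3.971 1.937
vertex -0.554 3.037 1.53
vertex -1.309 3.727 1.763
endloop
endfacet
facet normal -0.269 0.538 0.799
outer loop
vertex -0.303 3.971 1.937
vertex -1.309 3.727 1.763
vertex -0.646 2.503 2.81
endloop
endfacet
facet normal 0.067 0.384 -0.921
outer loop
vertex -1.309 3.727 1.763
vertex -0.554 3.037 1.53
vertex -1.56 2.792 1.355
endloop
endfacet
facet normal -0.847 -0.004 0.531
outer loop
vertex -1.309 3.727 1.763
vertex -1.56 2.792 1.355
vertex -0.646 2.503 2.81
endloop
endfacet
facet normal 0.067 0.384 -0.921
outer loop
vertex -1.56 2.792 1.355
vertex -0.554 3.037 1.53
vertex -0.804 2.102 1.122
endloop
endfacet
facet normal -0.614 -0.753 0.236
outer loop
vertex -1.56 2.792 1.355
vertex -0.804 2.102 1.122
vertex -0.646 2.503 2.81
endloop
endfacet
facet normal 0.067 0.384 -0.921
outer loop
vertex -0.804 2.102 1.122
vertex -0.554 3.037 1.53
vertex 0.202 2.346 1.297
endloop
endfacet
facet normal 0.196 -0.958 0.209
outer loop
vertex -0.804 2.102 1.122
vertex 0.202 2.346 1.297
vertex -0.646 2.503 2.81
endloop
endfacet
facet normal 0.066 0.383 -0.921
outer loop
vertex 0.202 2.346 1.297
vertex -0.554 3.037 1.53
vertex 0.453 3.281 1.704
endloop
endfacet
facet normal 0.774 -0.416 0.477
outer loop
vertex 0.202 2.346 1.297
vertex 0.453 3.281 1.704
vertex -0.646 2.503 2.81
endloop
endfacet
facet normal -0.630 -0.094 0.771
outer loop
vertex 2.609 -2.714 -1.762
vertex 2.663 -0.546 -1.452
vertex 1.189 -2.516 -2.899
endloop
endfacet
facet normal -0.025 -0.990 -0.141
outer loop
vertex 2.537 -2.314 -4.548
vertex 2.609 -2.714 -1.762
vertex 1.189 -2.516 -2.899
endloop
endfacet
facet normal -0.630 -0.095 0.771
outer loop
vertex 1.189 -2.516 -2.899
vertex 2.663 -0.546 -1.452
vertex 1.243 -0.349 -2.589
endloop
endfacet
facet normal -0.776 0.108 -0.621
outer loop
vertex 1.243 -0.349 -2.589
vertex 2.537 -2.314 -4.548
vertex 1.189 -2.516 -2.899
endloop
endfacet
facet normal 0.776 -0.108 0.621
outer loop
vertex 2.609 -2.714 -1.762
vertex 4.011 -0.344 -3.101
vertex 2.663 -0.546 -1.452
endloop
endfacet
facet normal -0.024 -0.990 -0.141
outer loop
vertex 3.957 -2.511 -3.411
vertex 2.609 -2.714 -1.762
vertex 2.537 -2.314 -4.548
endloop
endfacet
facet normal 0.776 -0.108 0.621
outer loop
vertex 3.957 -2.511 -3.411
vertex 4.011 -0.344 -3.101
vertex 2.609 -2.714 -1.762
endloop
endfacet
facet normal 0.024 0.990 0.141
outer loop
vertex 2.663 -0.546 -1.452
vertex 4.011 -0.344 -3.101
vertex 1.243 -0.349 -2.589
endloop
endfacet
facet normal -0.776 0.108 -0.621
outer loop
vertex 2.591 -0.146 -4.238
vertex 2.537 -2.314 -4.548
vertex 1.243 -0.349 -2.589
endloop
endfacet
facet normal 0.024 0.990 0.142
outer loop
vertex 1.243 -0.349 -2.589
vertex 4.011 -0.344 -3.101
vertex 2.591 -0.146 -4.238
endloop
endfacet
facet normal 0.630 0.095 -0.771
outer loop
vertex 2.591 -0.146 -4.238
vertex 3.957 -2.511 -3.411
vertex 2.537 -2.314 -4.548
endloop
endfacet
facet normal 0.630 0.095 -0.771
outer loop
vertex 4.011 -0.344 -3.101
vertex 3.957 -2.511 -3.411
vertex 2.591 -0.146 -4.238
endloop
endfacet

endsolid


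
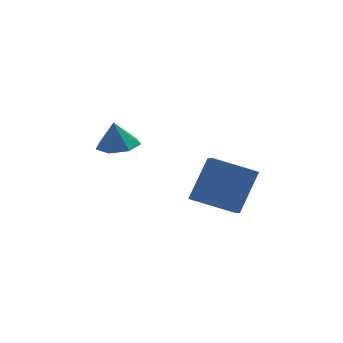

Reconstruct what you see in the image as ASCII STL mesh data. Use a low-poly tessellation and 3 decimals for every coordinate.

solid 
facet normal 0.127 0.109 -0.986
outer loop
vertex -2.853 1.114 -0.809
vertex -3.713 1.196 -0.911
vertex -3.123 1.818 -0.766
endloop
endfacet
facet normal 0.704 0.229 0.672
outer loop
vertex -2.853 1.114 -0.809
vertex -3.123 1.818 -0.766
vertex -3.867 1.064 0.271
endloop
endfacet
facet normal 0.128 0.108 -0.986
outer loop
vertex -3.123 1.818 -0.766
vertex -3.713 1.196 -0.911
vertex -3.838 2.053 -0.833
endloop
endfacet
facet normal 0.178 0.731 0.659
outer loop
vertex -3.123 1.818 -0.766
vertex -3.838 2.053 -0.833
vertex -3.867 1.064 0.271
endloop
endfacet
facet normal 0.128 0.108 -0.986
outer loop
vertex -3.838 2.053 -0.833
vertex -3.713 1.196 -0.911
vertex -4.459 1.642 -0.959
endloop
endfacet
facet normal -0.534 0.637 0.556
outer loop
vertex -3.838 2.053 -0.833
vertex -4.459 1.642 -0.959
vertex -3.867 1.064 0.271
endloop
endfacet
facet normal 0.128 0.109 -0.986
outer loop
vertex -4.459 1.642 -0.959
vertex -3.713 1.196 -0.911
vertex -4.518 0.895 -1.049
endloop
endfacet
facet normal -0.898 0.018 0.440
outer loop
vertex -4.459 1.642 -0.959
vertex -4.518 0.895 -1.049
vertex -3.867 1.064 0.271
endloop
endfacet
facet normal 0.128 0.110 -0.986
outer loop
vertex -4.518 0.895 -1.049
vertex -3.713 1.196 -0.911
vertex -3.972 0.374 -1.036
endloop
endfacet
facet normal -0.638 -0.659 0.399
outer loop
vertex -4.518 0.895 -1.049
vertex -3.972 0.374 -1.036
vertex -3.867 1.064 0.271
endloop
endfacet
facet normal 0.128 0.110 -0.986
outer loop
vertex -3.972 0.374 -1.036
vertex -3.713 1.196 -0.911
vertex -3.231 0.472 -0.929
endloop
endfacet
facet normal 0.050 -0.885 0.463
outer loop
vertex -3.972 0.374 -1.036
vertex -3.231 0.472 -0.929
vertex -3.867 1.064 0.271
endloop
endfacet
facet normal 0.127 0.109 -0.986
outer loop
vertex -3.231 0.472 -0.929
vertex -3.713 1.196 -0.911
vertex -2.853 1.114 -0.809
endloop
endfacet
facet normal 0.647 -0.490 0.585
outer loop
vertex -3.231 0.472 -0.929
vertex -2.853 1.114 -0.809
vertex -3.867 1.064 0.271
endloop
endfacet
facet normal -0.311 -0.446 -0.839
outer loop
vertex -0.692 -1.97 -2.246
vertex -0.912 -1.195 -2.576
vertex 0.966 -1.801 -2.951
endloop
endfacet
facet normal 0.252 -0.890 0.379
outer loop
vertex 1.592 -0.905 -1.264
vertex -0.692 -1.97 -2.246
vertex 0.966 -1.801 -2.951
endloop
endfacet
facet normal -0.311 -0.445 -0.839
outer loop
vertex 0.966 -1.801 -2.951
vertex -0.912 -1.195 -2.576
vertex 0.747 -1.026 -3.281
endloop
endfacet
facet normal 0.916 0.093 -0.389
outer loop
vertex 0.747 -1.026 -3.281
vertex 1.592 -0.905 -1.264
vertex 0.966 -1.801 -2.951
endloop
endfacet
facet normal -0.916 -0.094 0.390
outer loop
vertex -0.692 -1.97 -2.246
vertex -0.286 -0.299 -0.889
vertex -0.912 -1.195 -2.576
endloop
endfacet
facet normal 0.252 -0.890 0.379
outer loop
vertex -0.067 -1.074 -0.559
vertex -0.692 -1.97 -2.246
vertex 1.592 -0.905 -1.264
endloop
endfacet
facet normal -0.916 -0.093 0.389
outer loop
vertex -0.067 -1.074 -0.559
vertex -0.286 -0.299 -0.889
vertex -0.692 -1.97 -2.246
endloop
endfacet
facet normal -0.252 0.890 -0.379
outer loop
vertex -0.912 -1.195 -2.576
vertex -0.286 -0.299 -0.889
vertex 0.747 -1.026 -3.281
endloop
endfacet
facet normal 0.916 0.094 -0.389
outer loop
vertex 1.372 -0.13 -1.594
vertex 1.592 -0.905 -1.264
vertex 0.747 -1.026 -3.281
endloop
endfacet
facet normal -0.252 0.890 -0.379
outer loop
vertex 0.747 -1.026 -3.281
vertex -0.286 -0.299 -0.889
vertex 1.372 -0.13 -1.594
endloop
endfacet
facet normal 0.311 0.446 0.839
outer loop
vertex 1.372 -0.13 -1.594
vertex -0.067 -1.074 -0.559
vertex 1.592 -0.905 -1.264
endloop
endfacet
facet normal 0.312 0.445 0.839
outer loop
vertex -0.286 -0.299 -0.889
vertex -0.067 -1.074 -0.559
vertex 1.372 -0.13 -1.594
endloop
endfacet

endsolid


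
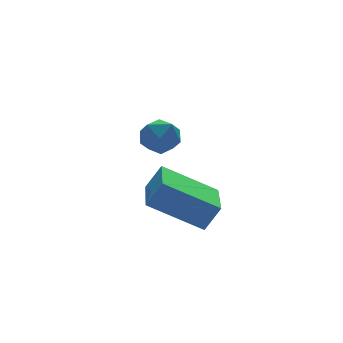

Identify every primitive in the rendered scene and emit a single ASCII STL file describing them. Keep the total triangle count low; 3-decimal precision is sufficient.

solid 
facet normal -0.763 0.524 -0.378
outer loop
vertex -3.542 -1.072 1.871
vertex -4.0 -1.395 2.347
vertex -3.661 -0.769 2.531
endloop
endfacet
facet normal -0.151 0.888 -0.435
outer loop
vertex -3.542 -1.072 1.871
vertex -3.661 -0.769 2.531
vertex -2.98 -0.789 2.253
endloop
endfacet
facet normal 0.305 0.493 -0.815
outer loop
vertex -3.542 -1.072 1.871
vertex -2.98 -0.789 2.253
vertex -2.898 -1.428 1.897
endloop
endfacet
facet normal -0.023 -0.115 -0.993
outer loop
vertex -3.542 -1.072 1.871
vertex -2.898 -1.428 1.897
vertex -3.529 -1.803 1.955
endloop
endfacet
facet normal -0.684 -0.095 -0.723
outer loop
vertex -3.542 -1.072 1.871
vertex -3.529 -1.803 1.955
vertex -4.0 -1.395 2.347
endloop
endfacet
facet normal 0.118 0.968 0.220
outer loop
vertex -2.98 -0.789 2.253
vertex -3.661 -0.769 2.531
vertex -3.091 -0.937 2.965
endloop
endfacet
facet normal -0.871 0.380 0.311
outer loop
vertex -3.661 -0.769 2.531
vertex -4.0 -1.395 2.347
vertex -3.722 -1.312 3.023
endloop
endfacet
facet normal -0.743 -0.622 -0.245
outer loop
vertex -4.0 -1.395 2.347
vertex -3.529 -1.803 1.955
vertex -3.64 -1.951 2.667
endloop
endfacet
facet normal 0.326 -0.655 -0.682
outer loop
vertex -3.529 -1.803 1.955
vertex -2.898 -1.428 1.897
vertex -2.959 -1.971 2.389
endloop
endfacet
facet normal 0.858 0.329 -0.393
outer loop
vertex -2.898 -1.428 1.897
vertex -2.98 -0.789 2.253
vertex -2.62 -1.345 2.573
endloop
endfacet
facet normal 0.023 0.115 0.993
outer loop
vertex -3.078 -1.668 3.049
vertex -3.091 -0.937 2.965
vertex -3.722 -1.312 3.023
endloop
endfacet
facet normal -0.305 -0.493 0.815
outer loop
vertex -3.078 -1.668 3.049
vertex -3.722 -1.312 3.023
vertex -3.64 -1.951 2.667
endloop
endfacet
facet normal 0.151 -0.888 0.435
outer loop
vertex -3.078 -1.668 3.049
vertex -3.64 -1.951 2.667
vertex -2.959 -1.971 2.389
endloop
endfacet
facet normal 0.763 -0.524 0.378
outer loop
vertex -3.078 -1.668 3.049
vertex -2.959 -1.971 2.389
vertex -2.62 -1.345 2.573
endloop
endfacet
facet normal 0.684 0.095 0.723
outer loop
vertex -3.078 -1.668 3.049
vertex -2.62 -1.345 2.573
vertex -3.091 -0.937 2.965
endloop
endfacet
facet normal -0.326 0.655 0.682
outer loop
vertex -3.722 -1.312 3.023
vertex -3.091 -0.937 2.965
vertex -3.661 -0.769 2.531
endloop
endfacet
facet normal -0.858 -0.329 0.393
outer loop
vertex -3.64 -1.951 2.667
vertex -3.722 -1.312 3.023
vertex -4.0 -1.395 2.347
endloop
endfacet
facet normal -0.118 -0.968 -0.220
outer loop
vertex -2.959 -1.971 2.389
vertex -3.64 -1.951 2.667
vertex -3.529 -1.803 1.955
endloop
endfacet
facet normal 0.871 -0.380 -0.311
outer loop
vertex -2.62 -1.345 2.573
vertex -2.959 -1.971 2.389
vertex -2.898 -1.428 1.897
endloop
endfacet
facet normal 0.743 0.622 0.245
outer loop
vertex -3.091 -0.937 2.965
vertex -2.62 -1.345 2.573
vertex -2.98 -0.789 2.253
endloop
endfacet
facet normal -0.495 0.145 -0.857
outer loop
vertex -3.361 -0.548 -0.809
vertex -2.333 1.32 -1.087
vertex -1.851 -1.533 -1.847
endloop
endfacet
facet normal -0.478 -0.869 0.129
outer loop
vertex -1.347 -1.68 -0.973
vertex -3.361 -0.548 -0.809
vertex -1.851 -1.533 -1.847
endloop
endfacet
facet normal -0.495 0.145 -0.857
outer loop
vertex -1.851 -1.533 -1.847
vertex -2.333 1.32 -1.087
vertex -0.824 0.335 -2.125
endloop
endfacet
facet normal 0.726 -0.473 -0.498
outer loop
vertex -0.824 0.335 -2.125
vertex -1.347 -1.68 -0.973
vertex -1.851 -1.533 -1.847
endloop
endfacet
facet normal -0.726 0.474 0.498
outer loop
vertex -3.361 -0.548 -0.809
vertex -1.829 1.173 -0.213
vertex -2.333 1.32 -1.087
endloop
endfacet
facet normal -0.478 -0.869 0.130
outer loop
vertex -2.856 -0.695 0.065
vertex -3.361 -0.548 -0.809
vertex -1.347 -1.68 -0.973
endloop
endfacet
facet normal -0.726 0.473 0.499
outer loop
vertex -2.856 -0.695 0.065
vertex -1.829 1.173 -0.213
vertex -3.361 -0.548 -0.809
endloop
endfacet
facet normal 0.478 0.869 -0.130
outer loop
vertex -2.333 1.32 -1.087
vertex -1.829 1.173 -0.213
vertex -0.824 0.335 -2.125
endloop
endfacet
facet normal 0.726 -0.474 -0.499
outer loop
vertex -0.319 0.188 -1.251
vertex -1.347 -1.68 -0.973
vertex -0.824 0.335 -2.125
endloop
endfacet
facet normal 0.478 0.869 -0.130
outer loop
vertex -0.824 0.335 -2.125
vertex -1.829 1.173 -0.213
vertex -0.319 0.188 -1.251
endloop
endfacet
facet normal 0.495 -0.145 0.857
outer loop
vertex -0.319 0.188 -1.251
vertex -2.856 -0.695 0.065
vertex -1.347 -1.68 -0.973
endloop
endfacet
facet normal 0.495 -0.145 0.857
outer loop
vertex -1.829 1.173 -0.213
vertex -2.856 -0.695 0.065
vertex -0.319 0.188 -1.251
endloop
endfacet

endsolid


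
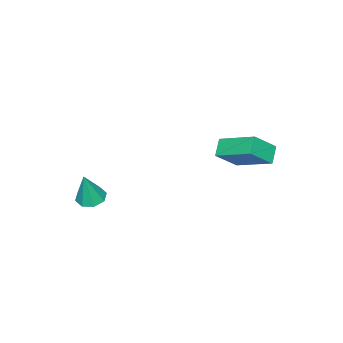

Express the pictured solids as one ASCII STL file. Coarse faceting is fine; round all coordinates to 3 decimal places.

solid 
facet normal -0.245 0.027 -0.969
outer loop
vertex 3.876 -1.533 -4.15
vertex 3.348 -1.036 -4.003
vertex 4.065 -1.0 -4.183
endloop
endfacet
facet normal 0.937 -0.324 0.133
outer loop
vertex 3.876 -1.533 -4.15
vertex 4.065 -1.0 -4.183
vertex 3.772 -1.084 -2.317
endloop
endfacet
facet normal -0.245 0.027 -0.969
outer loop
vertex 4.065 -1.0 -4.183
vertex 3.348 -1.036 -4.003
vertex 3.833 -0.488 -4.11
endloop
endfacet
facet normal 0.907 0.388 0.160
outer loop
vertex 4.065 -1.0 -4.183
vertex 3.833 -0.488 -4.11
vertex 3.772 -1.084 -2.317
endloop
endfacet
facet normal -0.244 0.027 -0.969
outer loop
vertex 3.833 -0.488 -4.11
vertex 3.348 -1.036 -4.003
vertex 3.317 -0.298 -3.975
endloop
endfacet
facet normal 0.398 0.866 0.302
outer loop
vertex 3.833 -0.488 -4.11
vertex 3.317 -0.298 -3.975
vertex 3.772 -1.084 -2.317
endloop
endfacet
facet normal -0.244 0.027 -0.969
outer loop
vertex 3.317 -0.298 -3.975
vertex 3.348 -1.036 -4.003
vertex 2.819 -0.54 -3.856
endloop
endfacet
facet normal -0.291 0.831 0.474
outer loop
vertex 3.317 -0.298 -3.975
vertex 2.819 -0.54 -3.856
vertex 3.772 -1.084 -2.317
endloop
endfacet
facet normal -0.243 0.028 -0.970
outer loop
vertex 2.819 -0.54 -3.856
vertex 3.348 -1.036 -4.003
vertex 2.631 -1.073 -3.824
endloop
endfacet
facet normal -0.759 0.302 0.577
outer loop
vertex 2.819 -0.54 -3.856
vertex 2.631 -1.073 -3.824
vertex 3.772 -1.084 -2.317
endloop
endfacet
facet normal -0.243 0.027 -0.970
outer loop
vertex 2.631 -1.073 -3.824
vertex 3.348 -1.036 -4.003
vertex 2.862 -1.585 -3.896
endloop
endfacet
facet normal -0.730 -0.407 0.550
outer loop
vertex 2.631 -1.073 -3.824
vertex 2.862 -1.585 -3.896
vertex 3.772 -1.084 -2.317
endloop
endfacet
facet normal -0.245 0.028 -0.969
outer loop
vertex 2.862 -1.585 -3.896
vertex 3.348 -1.036 -4.003
vertex 3.378 -1.775 -4.032
endloop
endfacet
facet normal -0.219 -0.887 0.408
outer loop
vertex 2.862 -1.585 -3.896
vertex 3.378 -1.775 -4.032
vertex 3.772 -1.084 -2.317
endloop
endfacet
facet normal -0.243 0.028 -0.970
outer loop
vertex 3.378 -1.775 -4.032
vertex 3.348 -1.036 -4.003
vertex 3.876 -1.533 -4.15
endloop
endfacet
facet normal 0.469 -0.851 0.235
outer loop
vertex 3.378 -1.775 -4.032
vertex 3.876 -1.533 -4.15
vertex 3.772 -1.084 -2.317
endloop
endfacet
facet normal -0.634 0.351 -0.689
outer loop
vertex -3.593 4.468 -2.451
vertex -2.812 4.771 -3.015
vertex -3.57 2.544 -3.453
endloop
endfacet
facet normal -0.773 -0.300 0.559
outer loop
vertex -2.568 1.989 -2.365
vertex -3.593 4.468 -2.451
vertex -3.57 2.544 -3.453
endloop
endfacet
facet normal -0.634 0.351 -0.689
outer loop
vertex -3.57 2.544 -3.453
vertex -2.812 4.771 -3.015
vertex -2.789 2.847 -4.017
endloop
endfacet
facet normal 0.010 -0.887 -0.462
outer loop
vertex -2.789 2.847 -4.017
vertex -2.568 1.989 -2.365
vertex -3.57 2.544 -3.453
endloop
endfacet
facet normal -0.010 0.887 0.462
outer loop
vertex -3.593 4.468 -2.451
vertex -1.81 4.216 -1.927
vertex -2.812 4.771 -3.015
endloop
endfacet
facet normal -0.773 -0.300 0.559
outer loop
vertex -2.591 3.913 -1.363
vertex -3.593 4.468 -2.451
vertex -2.568 1.989 -2.365
endloop
endfacet
facet normal -0.010 0.887 0.462
outer loop
vertex -2.591 3.913 -1.363
vertex -1.81 4.216 -1.927
vertex -3.593 4.468 -2.451
endloop
endfacet
facet normal 0.773 0.300 -0.559
outer loop
vertex -2.812 4.771 -3.015
vertex -1.81 4.216 -1.927
vertex -2.789 2.847 -4.017
endloop
endfacet
facet normal 0.010 -0.887 -0.462
outer loop
vertex -1.787 2.292 -2.929
vertex -2.568 1.989 -2.365
vertex -2.789 2.847 -4.017
endloop
endfacet
facet normal 0.773 0.300 -0.559
outer loop
vertex -2.789 2.847 -4.017
vertex -1.81 4.216 -1.927
vertex -1.787 2.292 -2.929
endloop
endfacet
facet normal 0.634 -0.351 0.689
outer loop
vertex -1.787 2.292 -2.929
vertex -2.591 3.913 -1.363
vertex -2.568 1.989 -2.365
endloop
endfacet
facet normal 0.634 -0.351 0.689
outer loop
vertex -1.81 4.216 -1.927
vertex -2.591 3.913 -1.363
vertex -1.787 2.292 -2.929
endloop
endfacet

endsolid


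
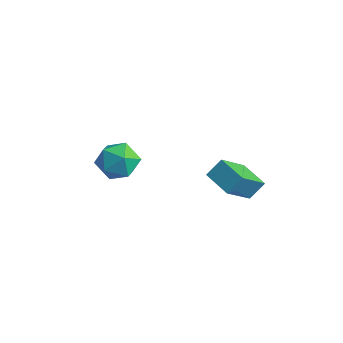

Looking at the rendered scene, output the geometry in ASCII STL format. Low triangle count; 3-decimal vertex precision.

solid 
facet normal -0.977 0.074 0.202
outer loop
vertex 1.589 1.247 1.539
vertex 1.749 1.772 2.121
vertex 1.467 2.411 0.523
endloop
endfacet
facet normal -0.201 -0.656 -0.728
outer loop
vertex 2.551 2.328 0.299
vertex 1.589 1.247 1.539
vertex 1.467 2.411 0.523
endloop
endfacet
facet normal -0.977 0.074 0.202
outer loop
vertex 1.467 2.411 0.523
vertex 1.749 1.772 2.121
vertex 1.627 2.936 1.104
endloop
endfacet
facet normal -0.078 0.750 -0.656
outer loop
vertex 1.627 2.936 1.104
vertex 2.551 2.328 0.299
vertex 1.467 2.411 0.523
endloop
endfacet
facet normal 0.078 -0.751 0.656
outer loop
vertex 1.589 1.247 1.539
vertex 2.833 1.689 1.897
vertex 1.749 1.772 2.121
endloop
endfacet
facet normal -0.200 -0.656 -0.727
outer loop
vertex 2.673 1.164 1.316
vertex 1.589 1.247 1.539
vertex 2.551 2.328 0.299
endloop
endfacet
facet normal 0.078 -0.750 0.657
outer loop
vertex 2.673 1.164 1.316
vertex 2.833 1.689 1.897
vertex 1.589 1.247 1.539
endloop
endfacet
facet normal 0.201 0.656 0.727
outer loop
vertex 1.749 1.772 2.121
vertex 2.833 1.689 1.897
vertex 1.627 2.936 1.104
endloop
endfacet
facet normal -0.077 0.751 -0.656
outer loop
vertex 2.711 2.853 0.881
vertex 2.551 2.328 0.299
vertex 1.627 2.936 1.104
endloop
endfacet
facet normal 0.200 0.656 0.728
outer loop
vertex 1.627 2.936 1.104
vertex 2.833 1.689 1.897
vertex 2.711 2.853 0.881
endloop
endfacet
facet normal 0.977 -0.074 -0.202
outer loop
vertex 2.711 2.853 0.881
vertex 2.673 1.164 1.316
vertex 2.551 2.328 0.299
endloop
endfacet
facet normal 0.977 -0.074 -0.202
outer loop
vertex 2.833 1.689 1.897
vertex 2.673 1.164 1.316
vertex 2.711 2.853 0.881
endloop
endfacet
facet normal 0.146 0.907 0.394
outer loop
vertex -2.264 1.283 0.377
vertex -2.086 0.923 1.14
vertex -1.453 1.067 0.573
endloop
endfacet
facet normal 0.313 0.901 -0.300
outer loop
vertex -2.264 1.283 0.377
vertex -1.453 1.067 0.573
vertex -1.762 0.911 -0.217
endloop
endfacet
facet normal -0.267 0.699 -0.663
outer loop
vertex -2.264 1.283 0.377
vertex -1.762 0.911 -0.217
vertex -2.586 0.671 -0.138
endloop
endfacet
facet normal -0.791 0.580 -0.194
outer loop
vertex -2.264 1.283 0.377
vertex -2.586 0.671 -0.138
vertex -2.786 0.679 0.701
endloop
endfacet
facet normal -0.535 0.709 0.459
outer loop
vertex -2.264 1.283 0.377
vertex -2.786 0.679 0.701
vertex -2.086 0.923 1.14
endloop
endfacet
facet normal 0.820 0.409 -0.401
outer loop
vertex -1.762 0.911 -0.217
vertex -1.453 1.067 0.573
vertex -1.274 0.321 0.179
endloop
endfacet
facet normal 0.551 0.419 0.722
outer loop
vertex -1.453 1.067 0.573
vertex -2.086 0.923 1.14
vertex -1.474 0.329 1.018
endloop
endfacet
facet normal -0.553 0.098 0.827
outer loop
vertex -2.086 0.923 1.14
vertex -2.786 0.679 0.701
vertex -2.298 0.089 1.097
endloop
endfacet
facet normal -0.967 -0.111 -0.229
outer loop
vertex -2.786 0.679 0.701
vertex -2.586 0.671 -0.138
vertex -2.607 -0.067 0.307
endloop
endfacet
facet normal -0.119 0.081 -0.990
outer loop
vertex -2.586 0.671 -0.138
vertex -1.762 0.911 -0.217
vertex -1.974 0.077 -0.26
endloop
endfacet
facet normal 0.791 -0.580 0.194
outer loop
vertex -1.796 -0.283 0.503
vertex -1.274 0.321 0.179
vertex -1.474 0.329 1.018
endloop
endfacet
facet normal 0.267 -0.699 0.663
outer loop
vertex -1.796 -0.283 0.503
vertex -1.474 0.329 1.018
vertex -2.298 0.089 1.097
endloop
endfacet
facet normal -0.313 -0.901 0.300
outer loop
vertex -1.796 -0.283 0.503
vertex -2.298 0.089 1.097
vertex -2.607 -0.067 0.307
endloop
endfacet
facet normal -0.146 -0.907 -0.394
outer loop
vertex -1.796 -0.283 0.503
vertex -2.607 -0.067 0.307
vertex -1.974 0.077 -0.26
endloop
endfacet
facet normal 0.535 -0.709 -0.459
outer loop
vertex -1.796 -0.283 0.503
vertex -1.974 0.077 -0.26
vertex -1.274 0.321 0.179
endloop
endfacet
facet normal 0.967 0.111 0.229
outer loop
vertex -1.474 0.329 1.018
vertex -1.274 0.321 0.179
vertex -1.453 1.067 0.573
endloop
endfacet
facet normal 0.119 -0.081 0.990
outer loop
vertex -2.298 0.089 1.097
vertex -1.474 0.329 1.018
vertex -2.086 0.923 1.14
endloop
endfacet
facet normal -0.820 -0.409 0.401
outer loop
vertex -2.607 -0.067 0.307
vertex -2.298 0.089 1.097
vertex -2.786 0.679 0.701
endloop
endfacet
facet normal -0.551 -0.419 -0.722
outer loop
vertex -1.974 0.077 -0.26
vertex -2.607 -0.067 0.307
vertex -2.586 0.671 -0.138
endloop
endfacet
facet normal 0.553 -0.098 -0.827
outer loop
vertex -1.274 0.321 0.179
vertex -1.974 0.077 -0.26
vertex -1.762 0.911 -0.217
endloop
endfacet

endsolid


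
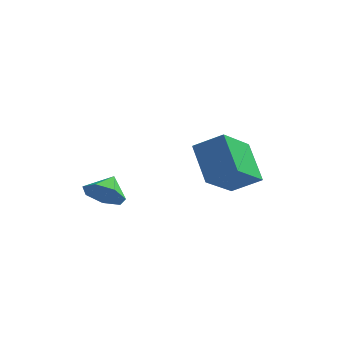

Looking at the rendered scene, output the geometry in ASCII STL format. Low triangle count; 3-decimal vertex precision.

solid 
facet normal -0.099 -0.837 -0.538
outer loop
vertex -1.991 -4.778 -3.532
vertex -2.562 -4.37 -4.062
vertex -1.687 -4.425 -4.137
endloop
endfacet
facet normal 0.787 0.271 0.554
outer loop
vertex -1.991 -4.778 -3.532
vertex -1.687 -4.425 -4.137
vertex -2.458 -3.49 -3.498
endloop
endfacet
facet normal -0.099 -0.837 -0.538
outer loop
vertex -1.687 -4.425 -4.137
vertex -2.562 -4.37 -4.062
vertex -2.042 -4.03 -4.686
endloop
endfacet
facet normal 0.762 0.647 -0.027
outer loop
vertex -1.687 -4.425 -4.137
vertex -2.042 -4.03 -4.686
vertex -2.458 -3.49 -3.498
endloop
endfacet
facet normal -0.099 -0.837 -0.538
outer loop
vertex -2.042 -4.03 -4.686
vertex -2.562 -4.37 -4.062
vertex -2.789 -3.891 -4.765
endloop
endfacet
facet normal 0.207 0.916 -0.344
outer loop
vertex -2.042 -4.03 -4.686
vertex -2.789 -3.891 -4.765
vertex -2.458 -3.49 -3.498
endloop
endfacet
facet normal -0.099 -0.837 -0.538
outer loop
vertex -2.789 -3.891 -4.765
vertex -2.562 -4.37 -4.062
vertex -3.365 -4.112 -4.315
endloop
endfacet
facet normal -0.458 0.875 -0.157
outer loop
vertex -2.789 -3.891 -4.765
vertex -3.365 -4.112 -4.315
vertex -2.458 -3.49 -3.498
endloop
endfacet
facet normal -0.099 -0.837 -0.538
outer loop
vertex -3.365 -4.112 -4.315
vertex -2.562 -4.37 -4.062
vertex -3.336 -4.527 -3.675
endloop
endfacet
facet normal -0.734 0.554 0.393
outer loop
vertex -3.365 -4.112 -4.315
vertex -3.336 -4.527 -3.675
vertex -2.458 -3.49 -3.498
endloop
endfacet
facet normal -0.099 -0.838 -0.537
outer loop
vertex -3.336 -4.527 -3.675
vertex -2.562 -4.37 -4.062
vertex -2.725 -4.823 -3.326
endloop
endfacet
facet normal -0.412 0.197 0.889
outer loop
vertex -3.336 -4.527 -3.675
vertex -2.725 -4.823 -3.326
vertex -2.458 -3.49 -3.498
endloop
endfacet
facet normal -0.099 -0.837 -0.537
outer loop
vertex -2.725 -4.823 -3.326
vertex -2.562 -4.37 -4.062
vertex -1.991 -4.778 -3.532
endloop
endfacet
facet normal 0.266 0.071 0.962
outer loop
vertex -2.725 -4.823 -3.326
vertex -1.991 -4.778 -3.532
vertex -2.458 -3.49 -3.498
endloop
endfacet
facet normal -0.452 0.613 0.648
outer loop
vertex 0.306 -2.584 -1.932
vertex 1.475 -2.466 -1.228
vertex 0.845 -0.95 -3.101
endloop
endfacet
facet normal -0.853 -0.086 -0.514
outer loop
vertex 1.705 -2.114 -4.332
vertex 0.306 -2.584 -1.932
vertex 0.845 -0.95 -3.101
endloop
endfacet
facet normal -0.452 0.613 0.648
outer loop
vertex 0.845 -0.95 -3.101
vertex 1.475 -2.466 -1.228
vertex 2.015 -0.832 -2.397
endloop
endfacet
facet normal 0.259 0.786 -0.562
outer loop
vertex 2.015 -0.832 -2.397
vertex 1.705 -2.114 -4.332
vertex 0.845 -0.95 -3.101
endloop
endfacet
facet normal -0.259 -0.786 0.562
outer loop
vertex 0.306 -2.584 -1.932
vertex 2.335 -3.63 -2.459
vertex 1.475 -2.466 -1.228
endloop
endfacet
facet normal -0.853 -0.086 -0.514
outer loop
vertex 1.165 -3.748 -3.163
vertex 0.306 -2.584 -1.932
vertex 1.705 -2.114 -4.332
endloop
endfacet
facet normal -0.259 -0.786 0.562
outer loop
vertex 1.165 -3.748 -3.163
vertex 2.335 -3.63 -2.459
vertex 0.306 -2.584 -1.932
endloop
endfacet
facet normal 0.853 0.086 0.515
outer loop
vertex 1.475 -2.466 -1.228
vertex 2.335 -3.63 -2.459
vertex 2.015 -0.832 -2.397
endloop
endfacet
facet normal 0.259 0.786 -0.562
outer loop
vertex 2.874 -1.996 -3.628
vertex 1.705 -2.114 -4.332
vertex 2.015 -0.832 -2.397
endloop
endfacet
facet normal 0.853 0.086 0.514
outer loop
vertex 2.015 -0.832 -2.397
vertex 2.335 -3.63 -2.459
vertex 2.874 -1.996 -3.628
endloop
endfacet
facet normal 0.452 -0.613 -0.648
outer loop
vertex 2.874 -1.996 -3.628
vertex 1.165 -3.748 -3.163
vertex 1.705 -2.114 -4.332
endloop
endfacet
facet normal 0.452 -0.613 -0.648
outer loop
vertex 2.335 -3.63 -2.459
vertex 1.165 -3.748 -3.163
vertex 2.874 -1.996 -3.628
endloop
endfacet

endsolid


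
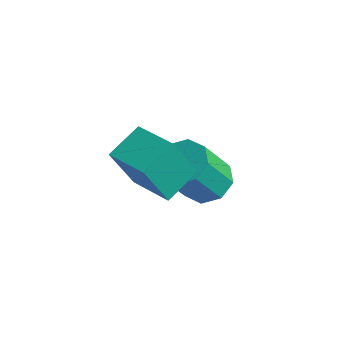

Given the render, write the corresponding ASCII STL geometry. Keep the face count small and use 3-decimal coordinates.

solid 
facet normal -0.985 -0.148 -0.084
outer loop
vertex 1.051 -2.054 0.525
vertex 0.833 -0.923 1.084
vertex 1.068 -1.253 -1.087
endloop
endfacet
facet normal 0.170 -0.883 -0.437
outer loop
vertex 2.507 -1.037 -0.964
vertex 1.051 -2.054 0.525
vertex 1.068 -1.253 -1.087
endloop
endfacet
facet normal -0.985 -0.148 -0.084
outer loop
vertex 1.068 -1.253 -1.087
vertex 0.833 -0.923 1.084
vertex 0.85 -0.122 -0.528
endloop
endfacet
facet normal 0.010 0.445 -0.896
outer loop
vertex 0.85 -0.122 -0.528
vertex 2.507 -1.037 -0.964
vertex 1.068 -1.253 -1.087
endloop
endfacet
facet normal -0.010 -0.445 0.896
outer loop
vertex 1.051 -2.054 0.525
vertex 2.272 -0.707 1.207
vertex 0.833 -0.923 1.084
endloop
endfacet
facet normal 0.170 -0.883 -0.437
outer loop
vertex 2.49 -1.838 0.648
vertex 1.051 -2.054 0.525
vertex 2.507 -1.037 -0.964
endloop
endfacet
facet normal -0.010 -0.445 0.896
outer loop
vertex 2.49 -1.838 0.648
vertex 2.272 -0.707 1.207
vertex 1.051 -2.054 0.525
endloop
endfacet
facet normal -0.170 0.883 0.437
outer loop
vertex 0.833 -0.923 1.084
vertex 2.272 -0.707 1.207
vertex 0.85 -0.122 -0.528
endloop
endfacet
facet normal 0.010 0.445 -0.896
outer loop
vertex 2.289 0.094 -0.405
vertex 2.507 -1.037 -0.964
vertex 0.85 -0.122 -0.528
endloop
endfacet
facet normal -0.170 0.883 0.437
outer loop
vertex 0.85 -0.122 -0.528
vertex 2.272 -0.707 1.207
vertex 2.289 0.094 -0.405
endloop
endfacet
facet normal 0.985 0.148 0.084
outer loop
vertex 2.289 0.094 -0.405
vertex 2.49 -1.838 0.648
vertex 2.507 -1.037 -0.964
endloop
endfacet
facet normal 0.985 0.148 0.084
outer loop
vertex 2.272 -0.707 1.207
vertex 2.49 -1.838 0.648
vertex 2.289 0.094 -0.405
endloop
endfacet
facet normal -0.088 0.561 -0.823
outer loop
vertex 0.962 2.327 -2.955
vertex 0.248 1.884 -3.18
vertex 0.406 2.599 -2.71
endloop
endfacet
facet normal 0.543 0.720 0.432
outer loop
vertex 0.962 2.327 -2.955
vertex 0.406 2.599 -2.71
vertex 1.126 1.279 -1.415
endloop
endfacet
facet normal 0.543 0.720 0.432
outer loop
vertex 1.126 1.279 -1.415
vertex 0.406 2.599 -2.71
vertex 0.57 1.551 -1.17
endloop
endfacet
facet normal 0.088 -0.561 0.823
outer loop
vertex 1.126 1.279 -1.415
vertex 0.57 1.551 -1.17
vertex 0.412 0.836 -1.64
endloop
endfacet
facet normal -0.088 0.561 -0.823
outer loop
vertex 0.406 2.599 -2.71
vertex 0.248 1.884 -3.18
vertex -0.243 2.452 -2.741
endloop
endfacet
facet normal -0.208 0.798 0.565
outer loop
vertex 0.406 2.599 -2.71
vertex -0.243 2.452 -2.741
vertex 0.57 1.551 -1.17
endloop
endfacet
facet normal -0.208 0.798 0.565
outer loop
vertex 0.57 1.551 -1.17
vertex -0.243 2.452 -2.741
vertex -0.079 1.404 -1.201
endloop
endfacet
facet normal 0.088 -0.561 0.823
outer loop
vertex 0.57 1.551 -1.17
vertex -0.079 1.404 -1.201
vertex 0.412 0.836 -1.64
endloop
endfacet
facet normal -0.087 0.561 -0.823
outer loop
vertex -0.243 2.452 -2.741
vertex 0.248 1.884 -3.18
vertex -0.604 1.973 -3.029
endloop
endfacet
facet normal -0.835 0.409 0.367
outer loop
vertex -0.243 2.452 -2.741
vertex -0.604 1.973 -3.029
vertex -0.079 1.404 -1.201
endloop
endfacet
facet normal -0.835 0.409 0.367
outer loop
vertex -0.079 1.404 -1.201
vertex -0.604 1.973 -3.029
vertex -0.44 0.925 -1.489
endloop
endfacet
facet normal 0.087 -0.561 0.823
outer loop
vertex -0.079 1.404 -1.201
vertex -0.44 0.925 -1.489
vertex 0.412 0.836 -1.64
endloop
endfacet
facet normal -0.088 0.560 -0.824
outer loop
vertex -0.604 1.973 -3.029
vertex 0.248 1.884 -3.18
vertex -0.466 1.441 -3.405
endloop
endfacet
facet normal -0.974 -0.220 -0.046
outer loop
vertex -0.604 1.973 -3.029
vertex -0.466 1.441 -3.405
vertex -0.44 0.925 -1.489
endloop
endfacet
facet normal -0.974 -0.220 -0.046
outer loop
vertex -0.44 0.925 -1.489
vertex -0.466 1.441 -3.405
vertex -0.302 0.393 -1.865
endloop
endfacet
facet normal 0.088 -0.560 0.824
outer loop
vertex -0.44 0.925 -1.489
vertex -0.302 0.393 -1.865
vertex 0.412 0.836 -1.64
endloop
endfacet
facet normal -0.088 0.561 -0.823
outer loop
vertex -0.466 1.441 -3.405
vertex 0.248 1.884 -3.18
vertex 0.09 1.169 -3.65
endloop
endfacet
facet normal -0.543 -0.720 -0.432
outer loop
vertex -0.466 1.441 -3.405
vertex 0.09 1.169 -3.65
vertex -0.302 0.393 -1.865
endloop
endfacet
facet normal -0.543 -0.720 -0.432
outer loop
vertex -0.302 0.393 -1.865
vertex 0.09 1.169 -3.65
vertex 0.254 0.121 -2.11
endloop
endfacet
facet normal 0.088 -0.561 0.823
outer loop
vertex -0.302 0.393 -1.865
vertex 0.254 0.121 -2.11
vertex 0.412 0.836 -1.64
endloop
endfacet
facet normal -0.088 0.561 -0.823
outer loop
vertex 0.09 1.169 -3.65
vertex 0.248 1.884 -3.18
vertex 0.739 1.316 -3.619
endloop
endfacet
facet normal 0.208 -0.798 -0.565
outer loop
vertex 0.09 1.169 -3.65
vertex 0.739 1.316 -3.619
vertex 0.254 0.121 -2.11
endloop
endfacet
facet normal 0.208 -0.798 -0.565
outer loop
vertex 0.254 0.121 -2.11
vertex 0.739 1.316 -3.619
vertex 0.903 0.268 -2.079
endloop
endfacet
facet normal 0.088 -0.561 0.823
outer loop
vertex 0.254 0.121 -2.11
vertex 0.903 0.268 -2.079
vertex 0.412 0.836 -1.64
endloop
endfacet
facet normal -0.087 0.561 -0.823
outer loop
vertex 0.739 1.316 -3.619
vertex 0.248 1.884 -3.18
vertex 1.1 1.795 -3.331
endloop
endfacet
facet normal 0.835 -0.409 -0.367
outer loop
vertex 0.739 1.316 -3.619
vertex 1.1 1.795 -3.331
vertex 0.903 0.268 -2.079
endloop
endfacet
facet normal 0.835 -0.409 -0.367
outer loop
vertex 0.903 0.268 -2.079
vertex 1.1 1.795 -3.331
vertex 1.264 0.747 -1.791
endloop
endfacet
facet normal 0.087 -0.561 0.823
outer loop
vertex 0.903 0.268 -2.079
vertex 1.264 0.747 -1.791
vertex 0.412 0.836 -1.64
endloop
endfacet
facet normal -0.088 0.560 -0.824
outer loop
vertex 1.1 1.795 -3.331
vertex 0.248 1.884 -3.18
vertex 0.962 2.327 -2.955
endloop
endfacet
facet normal 0.974 0.220 0.046
outer loop
vertex 1.1 1.795 -3.331
vertex 0.962 2.327 -2.955
vertex 1.264 0.747 -1.791
endloop
endfacet
facet normal 0.974 0.220 0.046
outer loop
vertex 1.264 0.747 -1.791
vertex 0.962 2.327 -2.955
vertex 1.126 1.279 -1.415
endloop
endfacet
facet normal 0.088 -0.560 0.824
outer loop
vertex 1.264 0.747 -1.791
vertex 1.126 1.279 -1.415
vertex 0.412 0.836 -1.64
endloop
endfacet

endsolid
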